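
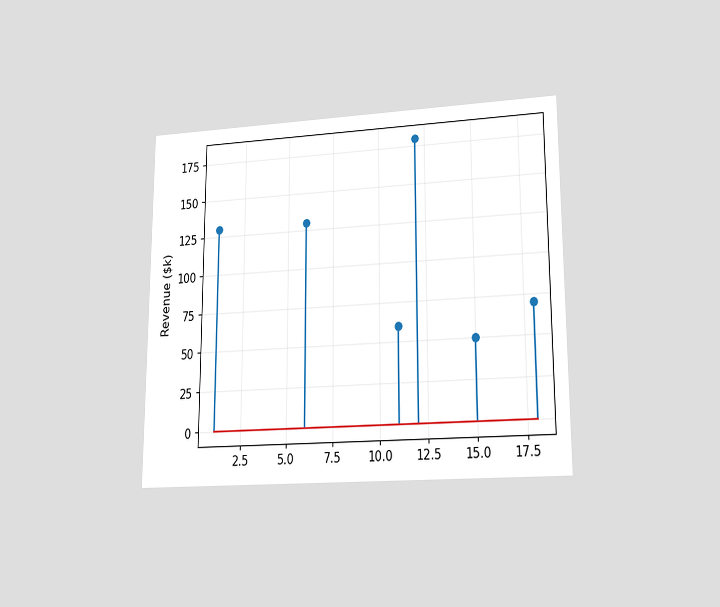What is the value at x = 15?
$50k

The chart is viewed at a slight angle. The stem at x=15 reaches $50k.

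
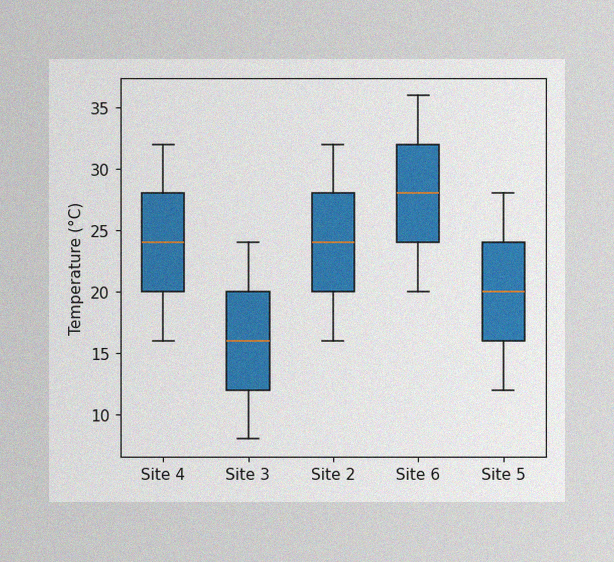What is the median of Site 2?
24°C

The image has some photo noise and uneven lighting. The median line in the Site 2 box sits at 24°C.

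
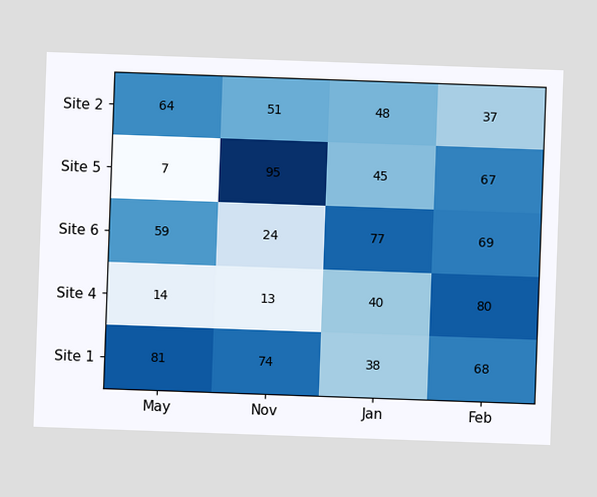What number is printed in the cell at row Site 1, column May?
The chart is tilted about 2° clockwise. The (Site 1, May) cell reads 81.

81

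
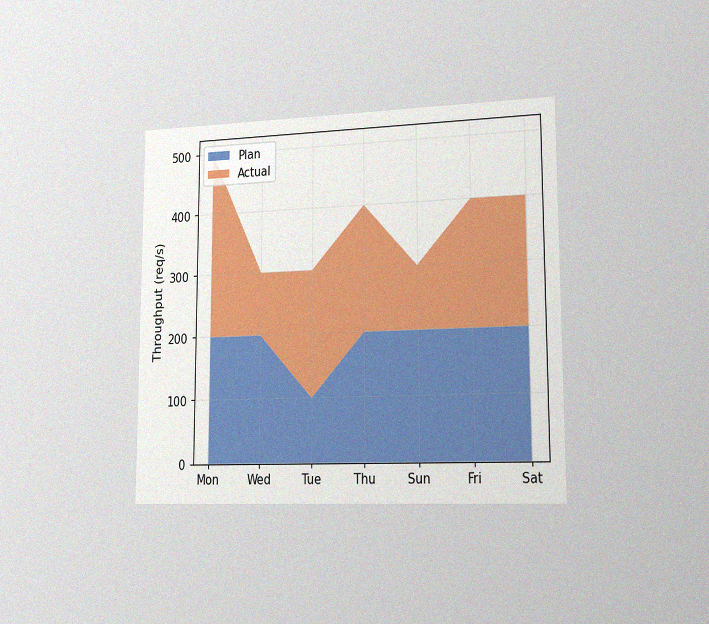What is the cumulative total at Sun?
300req/s

The chart is viewed slightly from the right, with some photo noise. The stacked total at Sun reaches 300req/s.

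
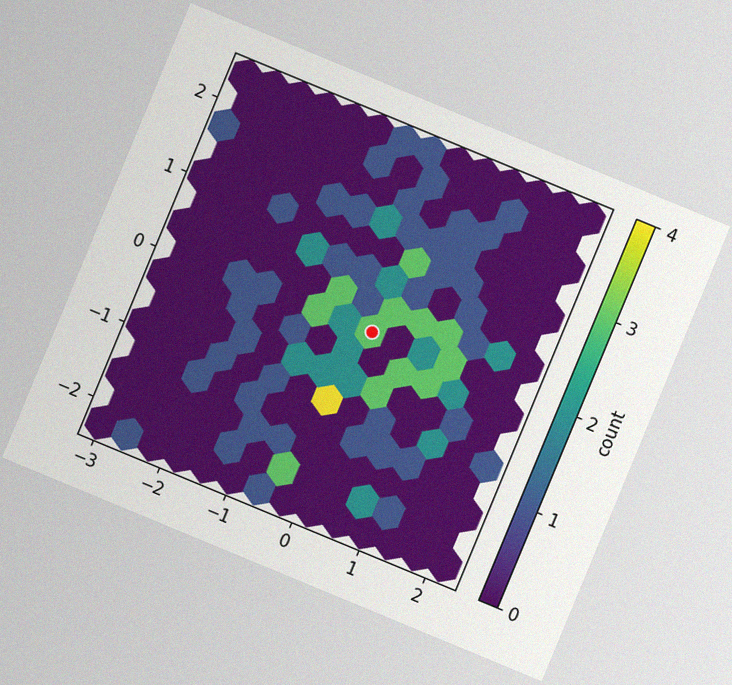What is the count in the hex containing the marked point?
3

The chart is tilted about 23° clockwise, with some photo noise. The marked hex reads 3 on the colorbar.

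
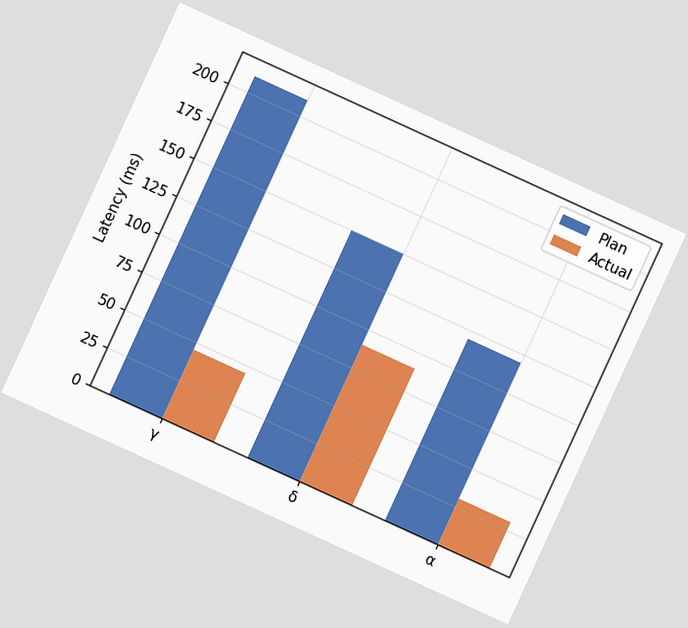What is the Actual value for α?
The chart is tilted about 25° clockwise. The Actual bar at α reaches 30ms on the y-axis.

30ms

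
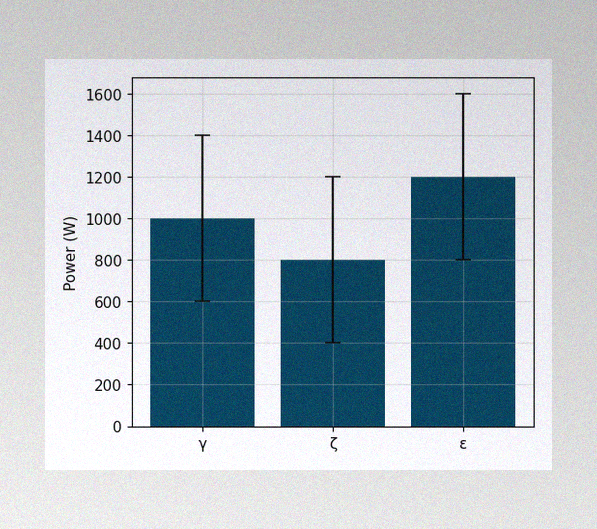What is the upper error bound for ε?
The image has some photo noise and uneven lighting. The ε bar's upper whisker reaches 1600W.

1600W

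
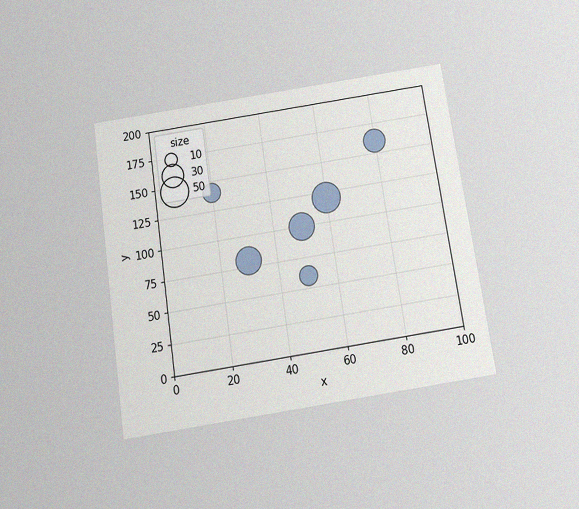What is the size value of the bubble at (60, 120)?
The chart is tilted about 8° counter-clockwise and viewed slightly from below, with some photo noise. Matching the bubble at (60, 120) against the size legend gives 50.

50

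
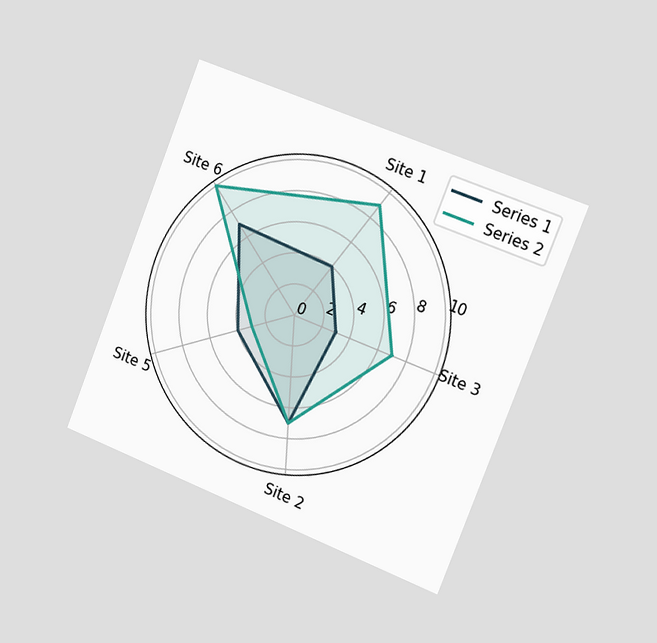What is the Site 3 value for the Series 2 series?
7

The chart is tilted about 21° clockwise and viewed slightly from the right. On the Site 3 axis, Series 2 reaches 7.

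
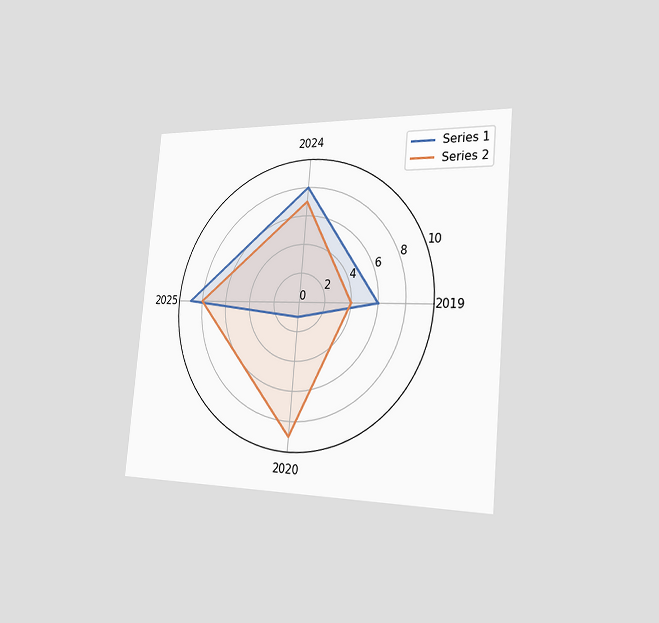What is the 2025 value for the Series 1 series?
9

The chart is tilted about 5° clockwise and viewed slightly from the right. On the 2025 axis, Series 1 reaches 9.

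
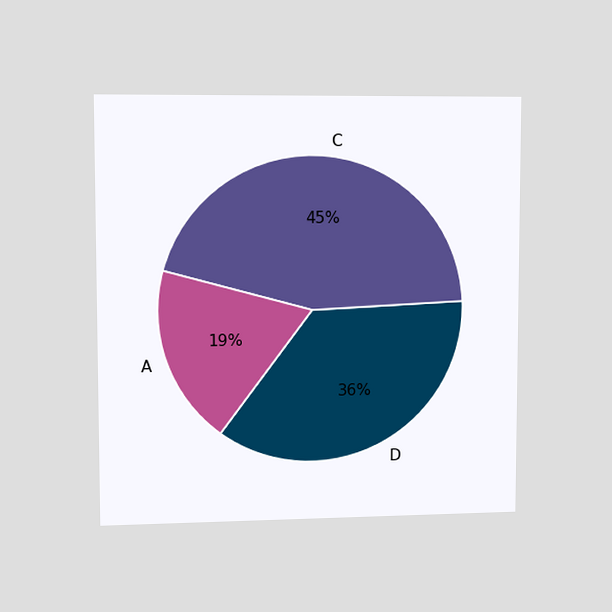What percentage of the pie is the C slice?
The chart is viewed at a slight angle. The C slice takes up 45% of the pie.

45%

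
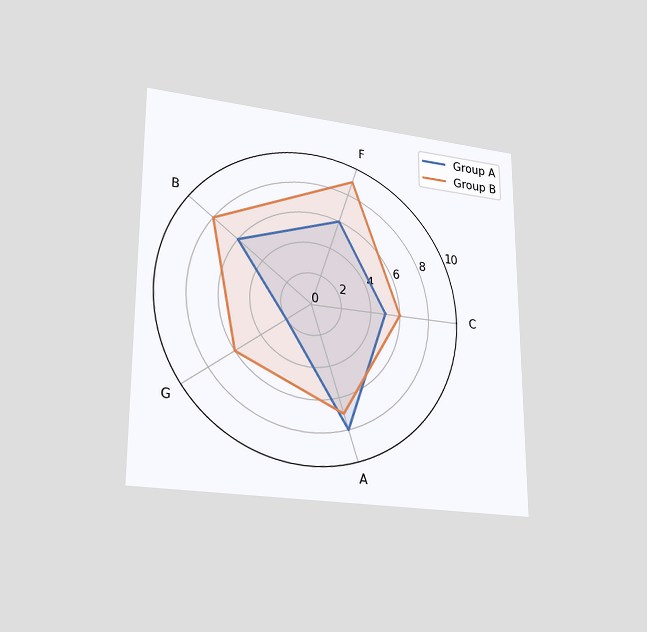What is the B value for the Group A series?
6

The chart is viewed at a slight angle. On the B axis, Group A reaches 6.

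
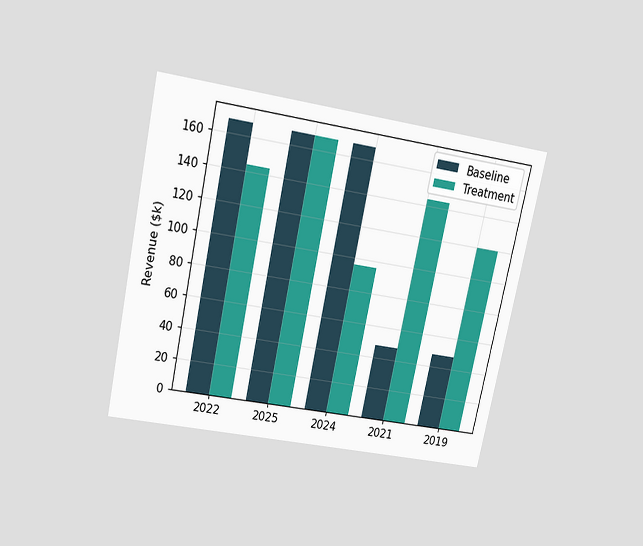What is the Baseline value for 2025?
$168k

The chart is tilted about 12° clockwise and viewed slightly from above. The Baseline bar at 2025 reaches $168k on the y-axis.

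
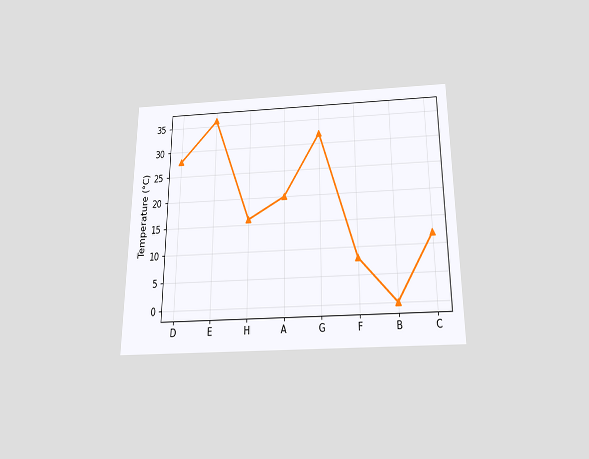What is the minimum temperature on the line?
The chart is viewed slightly from below. The lowest point is at B, and reading across to the y-axis gives 0°C.

0°C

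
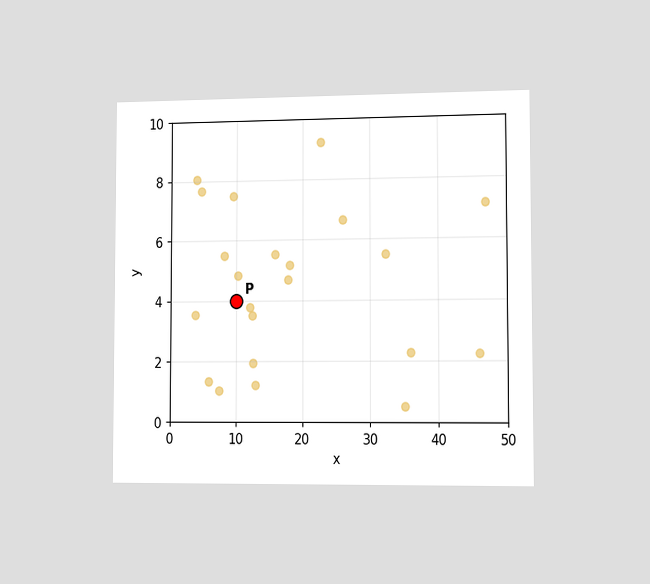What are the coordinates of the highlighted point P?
(10, 4)

The chart is viewed slightly from the right. Following the gridlines from P to each axis, P sits at (10, 4).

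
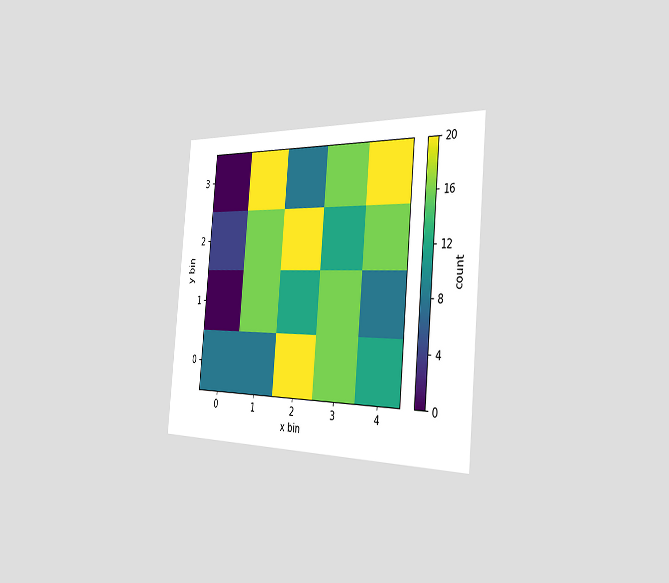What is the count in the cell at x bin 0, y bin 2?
4

The chart is tilted about 5° clockwise and viewed slightly from the right. Matching the cell (0, 2) against the colorbar gives 4.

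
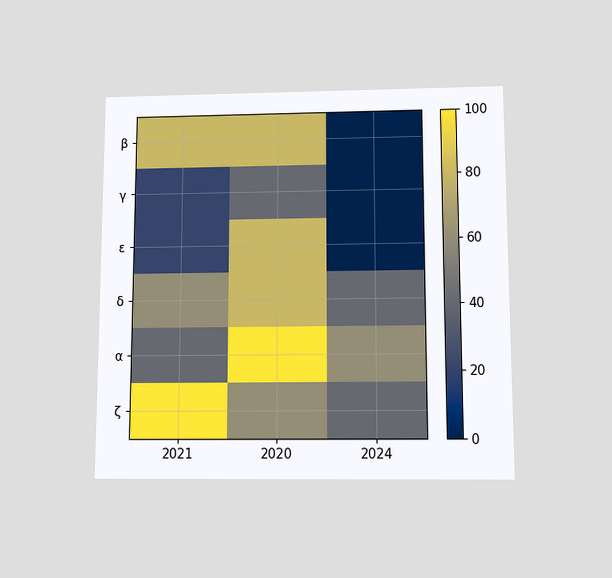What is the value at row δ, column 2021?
The chart is viewed slightly from below. Matching cell (δ, 2021) against the colorbar gives 60.

60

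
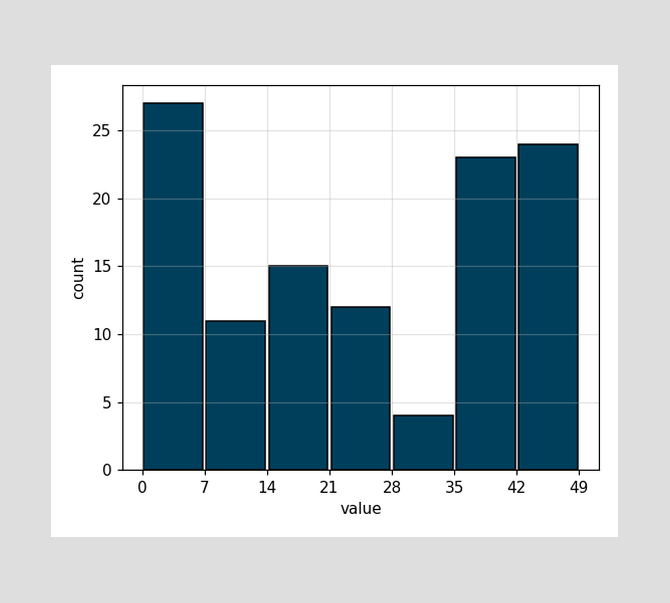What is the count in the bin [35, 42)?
The [35, 42) bin has height 23.

23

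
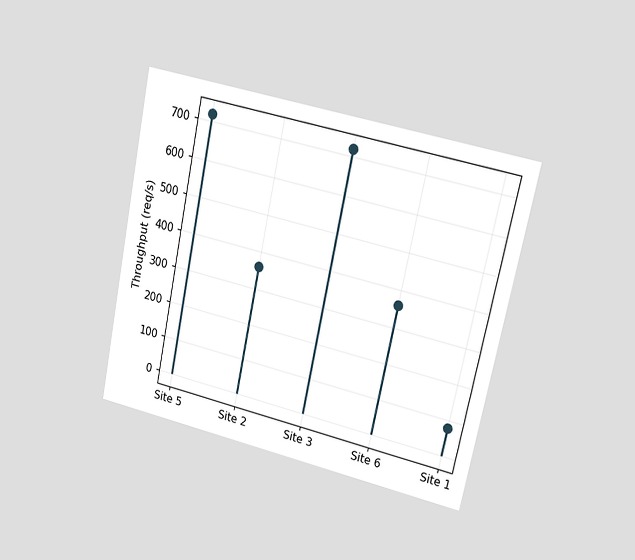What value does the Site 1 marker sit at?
80req/s

The chart is tilted about 12° clockwise and viewed at a slight angle. The Site 1 marker sits at 80req/s.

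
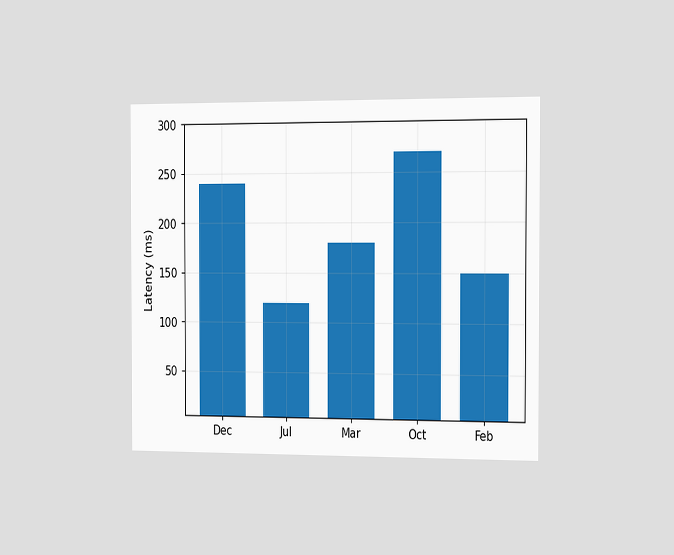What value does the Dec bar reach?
The chart is viewed slightly from the right. Reading along the chart's y-axis, the Dec bar reaches 240ms.

240ms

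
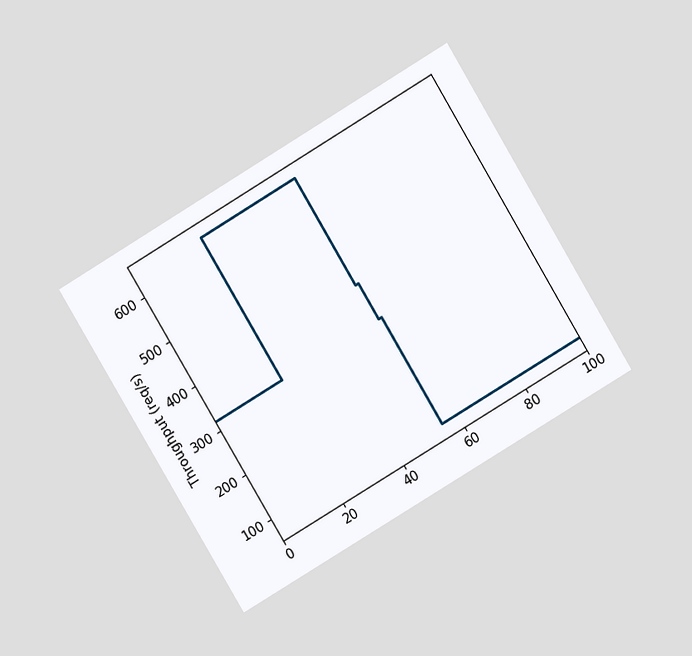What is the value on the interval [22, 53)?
640req/s

The chart is tilted about 31° counter-clockwise and viewed at a slight angle. On [22, 53) the step sits at 640req/s.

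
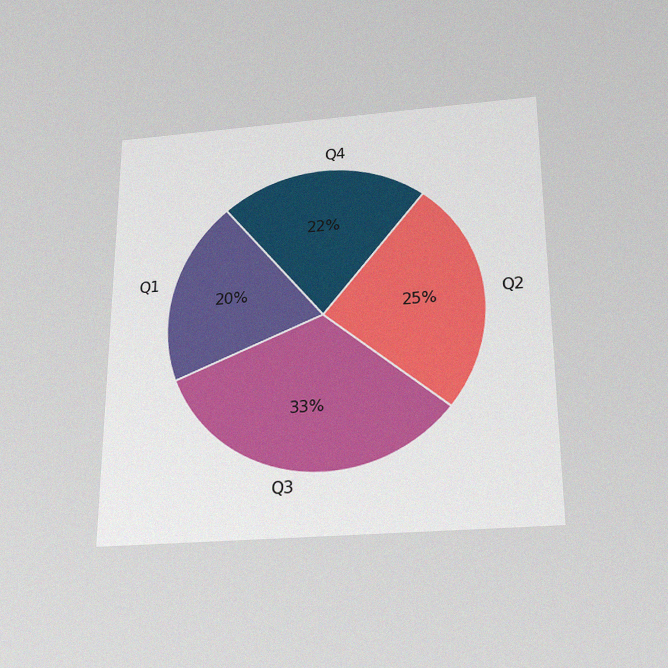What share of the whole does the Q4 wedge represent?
The chart is viewed slightly from below, with some photo noise. The Q4 slice takes up 22% of the pie.

22%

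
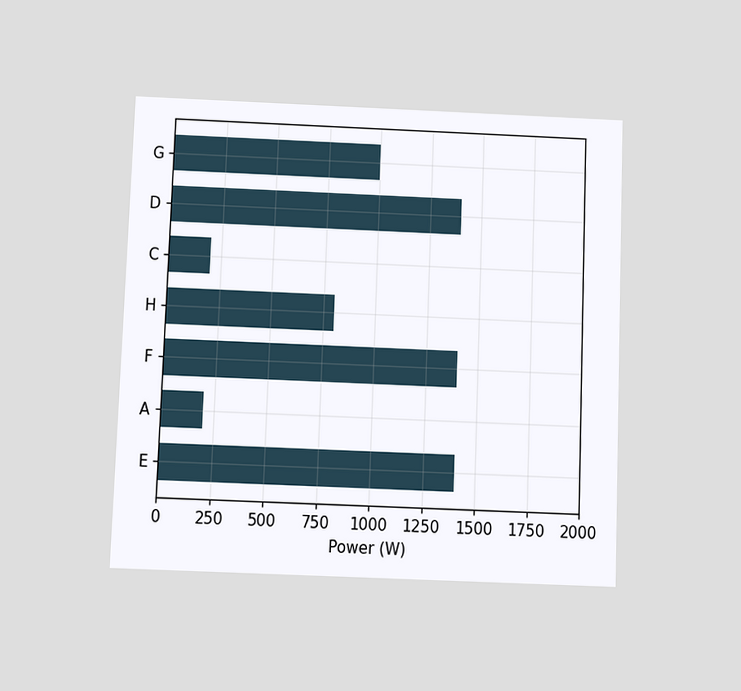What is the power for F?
1400W

The chart is tilted about 2° clockwise and viewed slightly from below. Reading along the chart's x-axis, the F bar reaches 1400W.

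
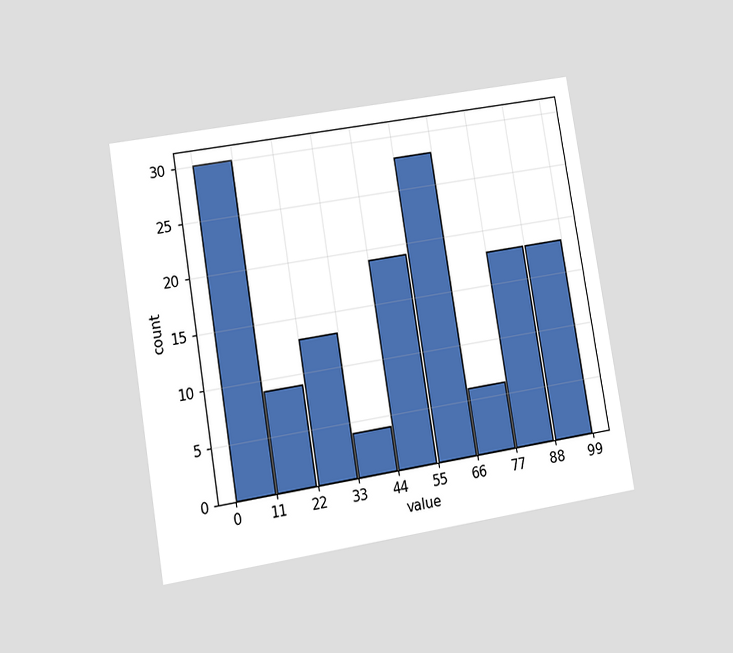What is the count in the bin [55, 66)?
28

The chart is tilted about 9° counter-clockwise and viewed at a slight angle. The [55, 66) bin has height 28.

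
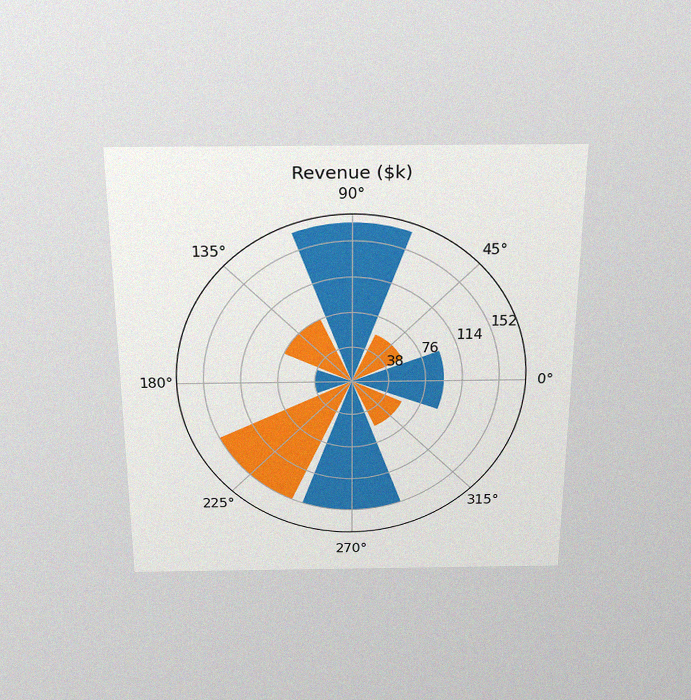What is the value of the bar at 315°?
$57k

The chart is viewed slightly from above, with some photo noise. The bar at 315° reaches $57k on the radial axis.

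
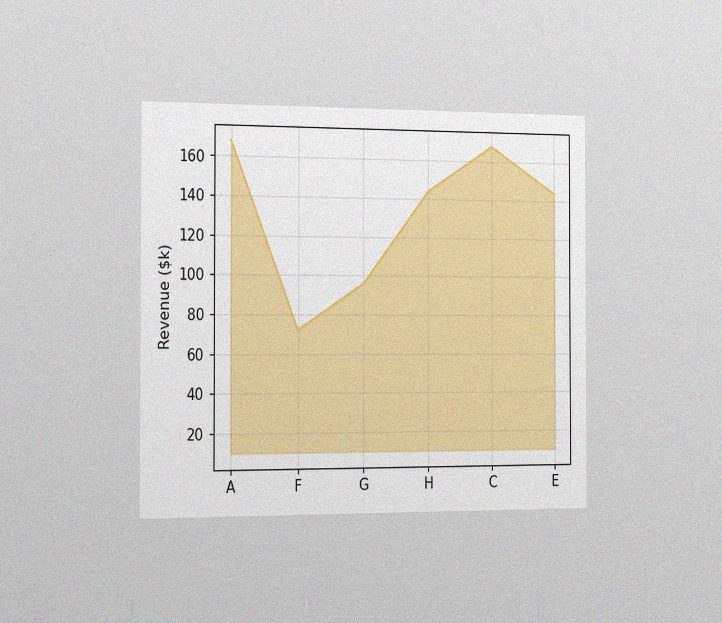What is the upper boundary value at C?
$168k

The chart is viewed slightly from the left, with some photo noise. At C the upper boundary is at $168k.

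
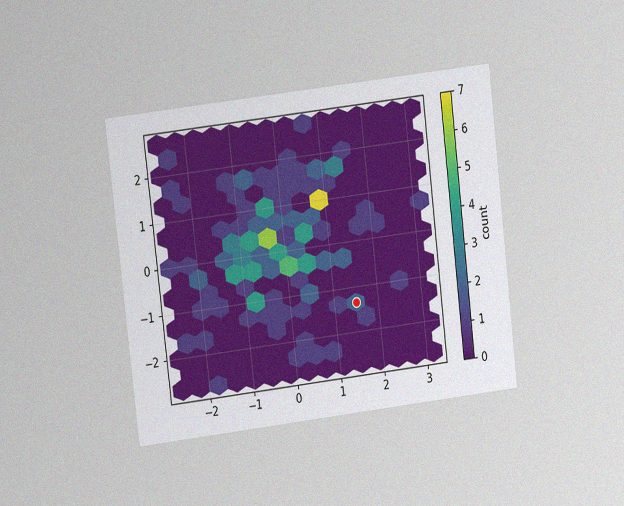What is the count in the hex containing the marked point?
2

The chart is tilted about 7° counter-clockwise and viewed at a slight angle, with some photo noise. The marked hex reads 2 on the colorbar.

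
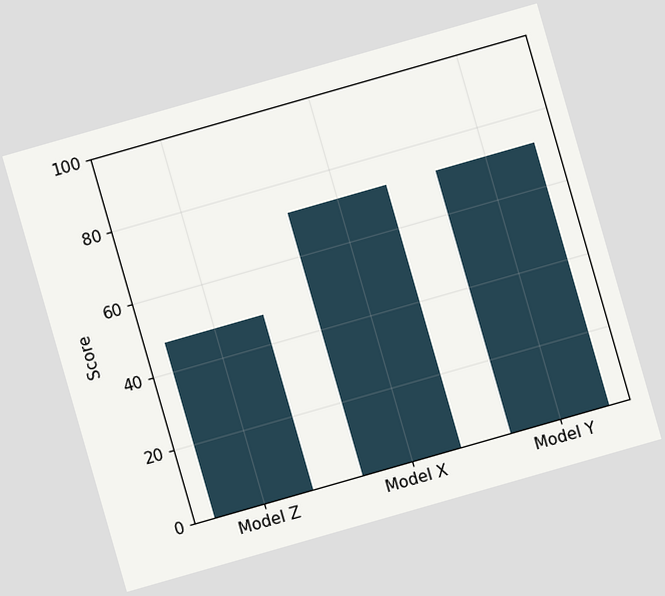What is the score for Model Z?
The chart is tilted about 16° counter-clockwise. Reading along the chart's y-axis, the Model Z bar reaches 48.

48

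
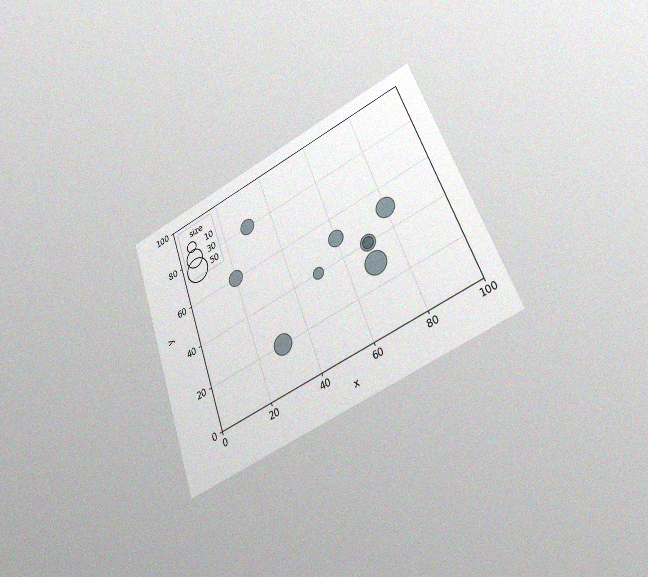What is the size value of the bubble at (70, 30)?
The chart is tilted about 20° counter-clockwise and viewed at a slight angle, with some photo noise. Matching the bubble at (70, 30) against the size legend gives 40.

40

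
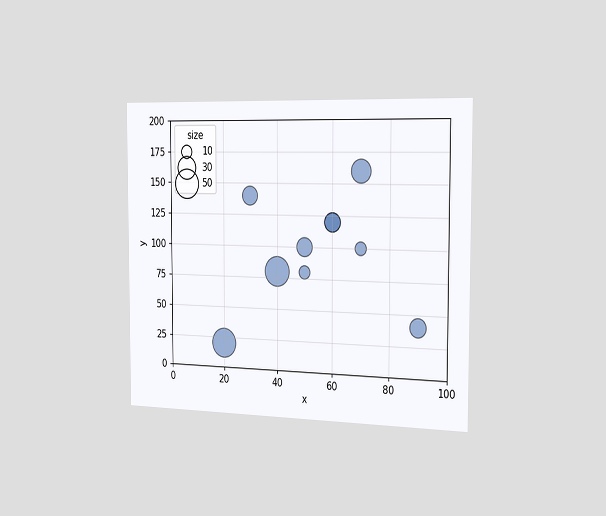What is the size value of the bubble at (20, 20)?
50

The chart is viewed slightly from the right. Matching the bubble at (20, 20) against the size legend gives 50.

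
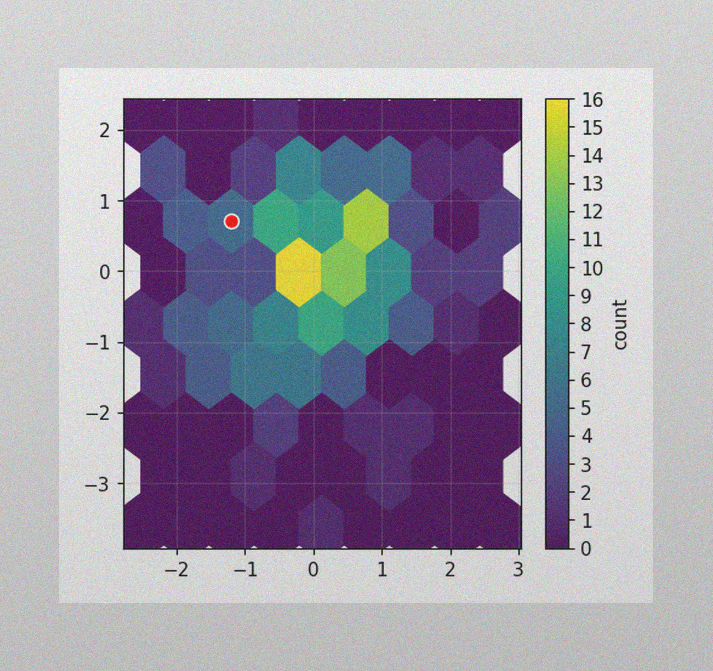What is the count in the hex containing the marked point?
The image has some photo noise and uneven lighting. The marked hex reads 5 on the colorbar.

5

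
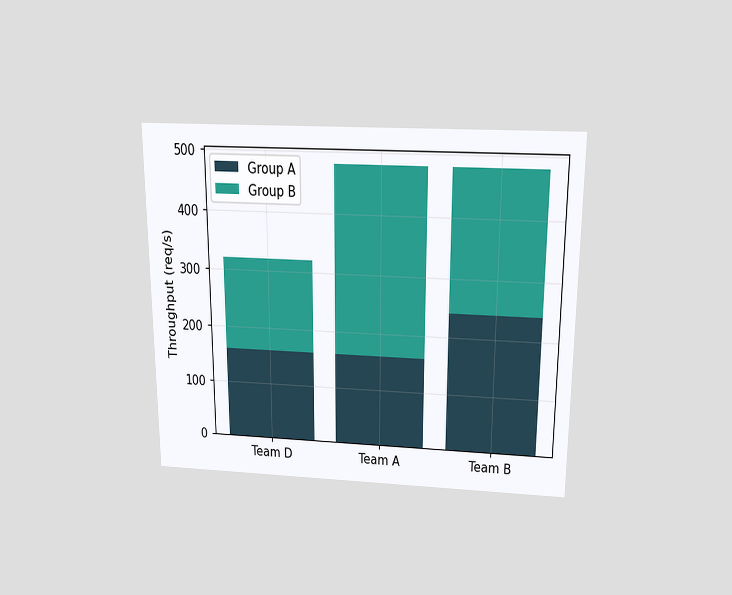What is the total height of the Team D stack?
The chart is viewed slightly from above. The Team D stack's top reaches 320req/s on the y-axis.

320req/s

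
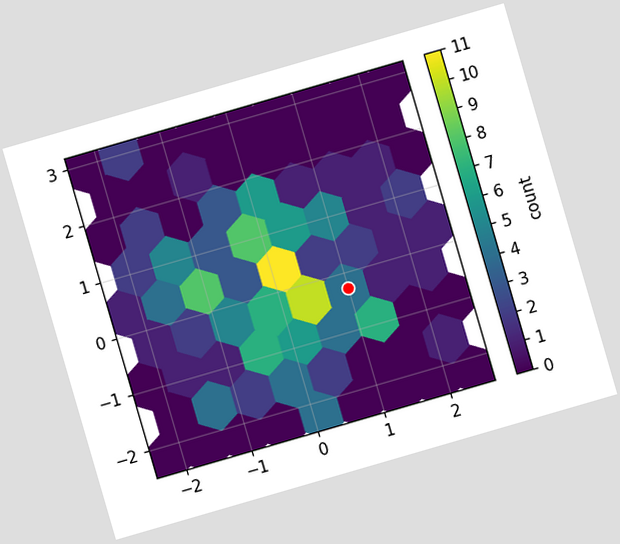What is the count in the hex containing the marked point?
The chart is tilted about 16° counter-clockwise. The marked hex reads 4 on the colorbar.

4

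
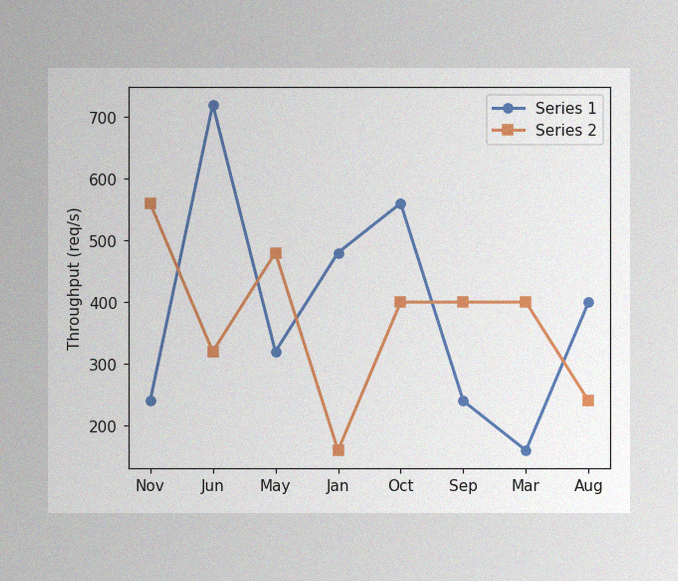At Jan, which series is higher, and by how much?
The image has some photo noise and uneven lighting. At Jan, Series 1 sits above the other line by 320req/s.

Series 1, by 320req/s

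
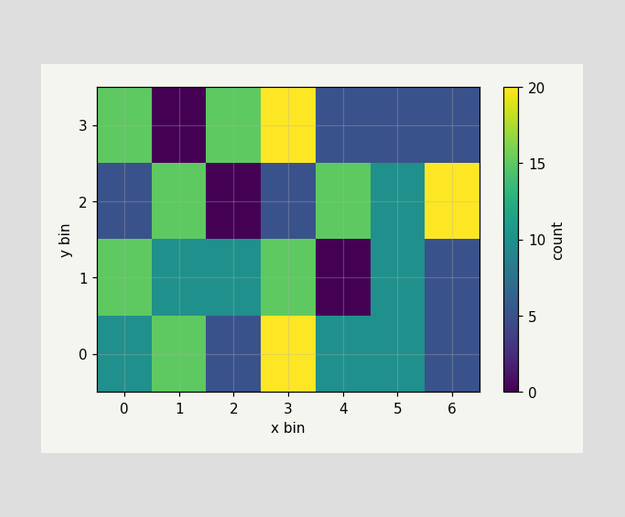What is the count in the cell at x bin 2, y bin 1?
Matching the cell (2, 1) against the colorbar gives 10.

10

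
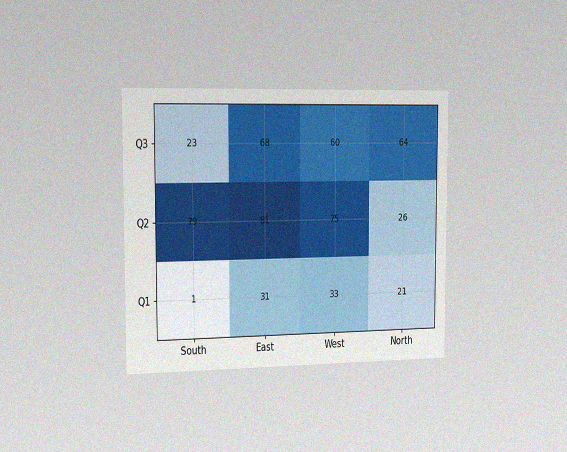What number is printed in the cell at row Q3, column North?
64

The chart is viewed slightly from the left, with some photo noise. The (Q3, North) cell reads 64.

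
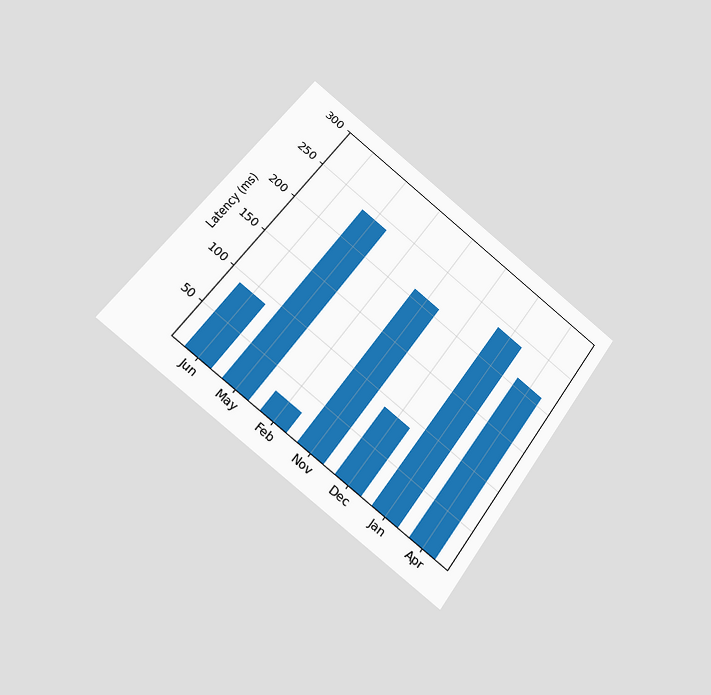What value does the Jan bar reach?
The chart is tilted about 36° clockwise and viewed at a slight angle. Reading along the chart's y-axis, the Jan bar reaches 240ms.

240ms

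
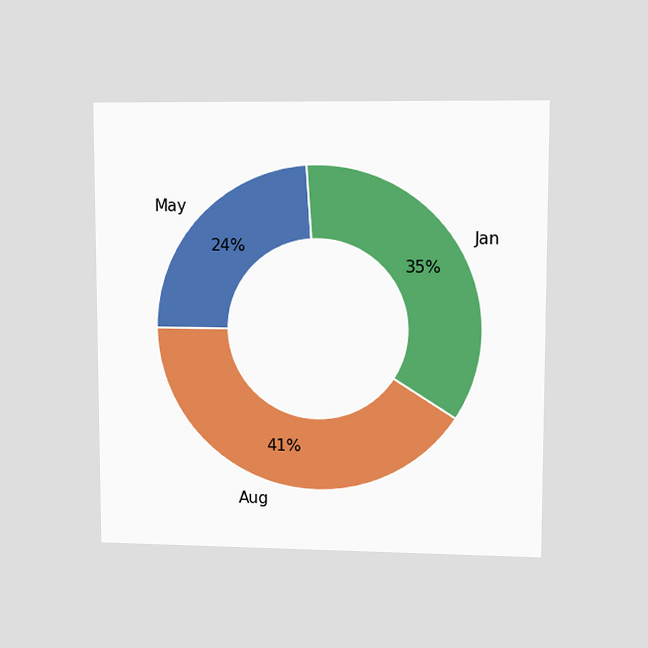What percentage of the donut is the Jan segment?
The chart is viewed at a slight angle. The Jan segment takes up 35% of the ring.

35%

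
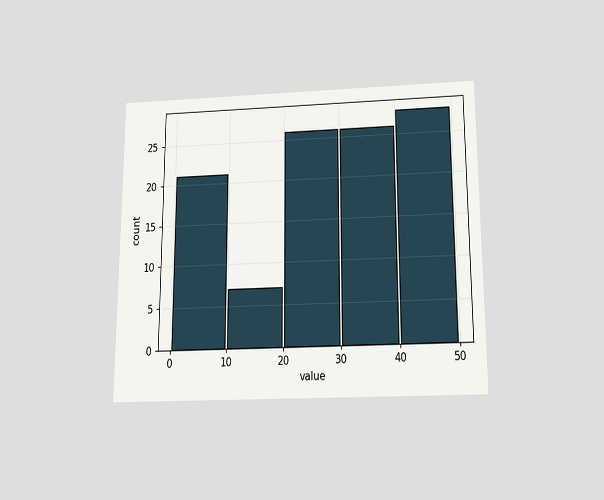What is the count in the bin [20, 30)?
The chart is viewed slightly from below. The [20, 30) bin has height 26.

26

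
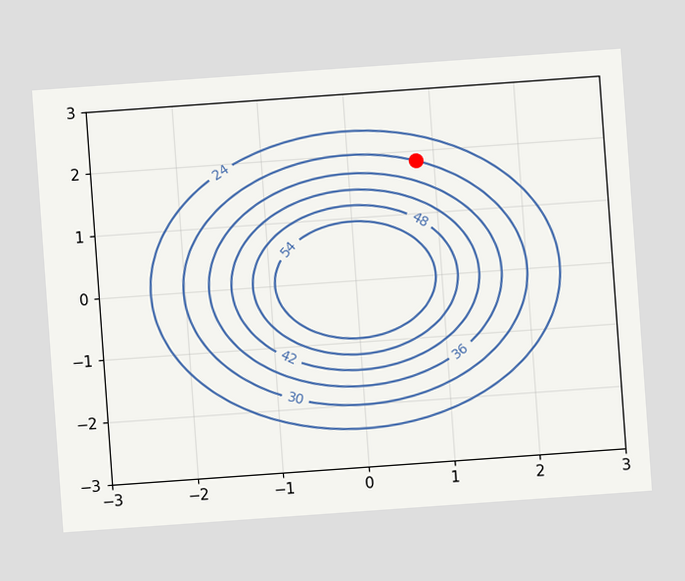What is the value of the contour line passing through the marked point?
30

The chart is tilted about 4° counter-clockwise. The marked point sits on the contour labelled 30.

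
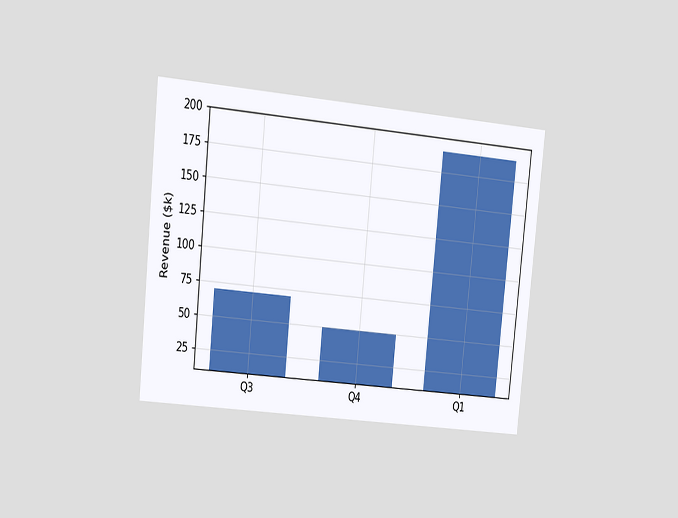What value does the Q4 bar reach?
$50k

The chart is tilted about 6° clockwise and viewed at a slight angle. Reading along the chart's y-axis, the Q4 bar reaches $50k.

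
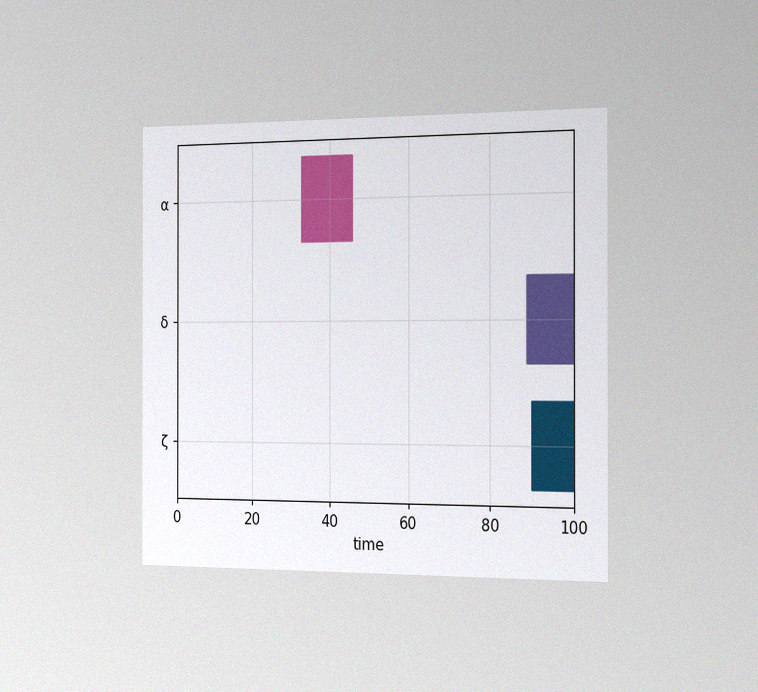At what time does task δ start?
The chart is viewed slightly from the right, with some photo noise. The δ bar begins at t=89.

89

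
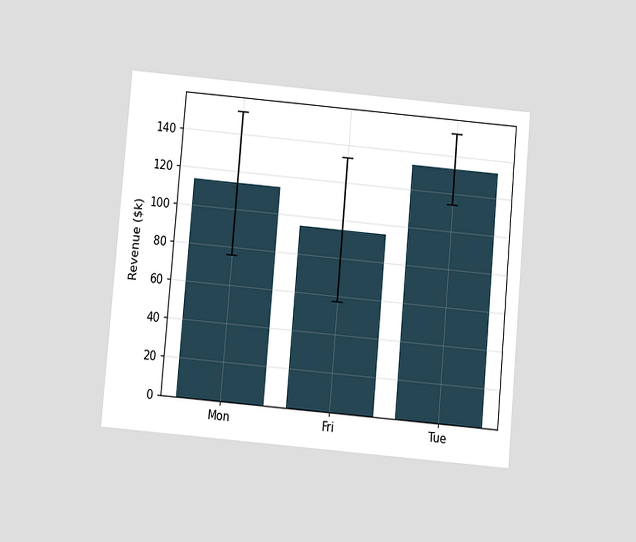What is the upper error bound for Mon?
The chart is tilted about 5° clockwise and viewed slightly from below. The Mon bar's upper whisker reaches $152k.

$152k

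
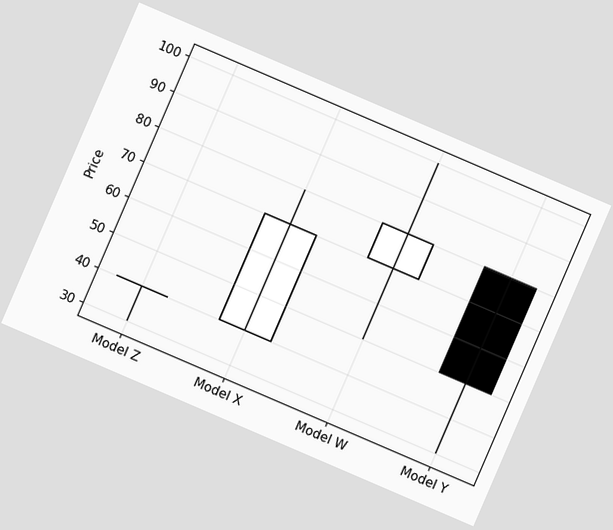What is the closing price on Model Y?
50

The chart is tilted about 23° clockwise. The Model Y candle closes at 50.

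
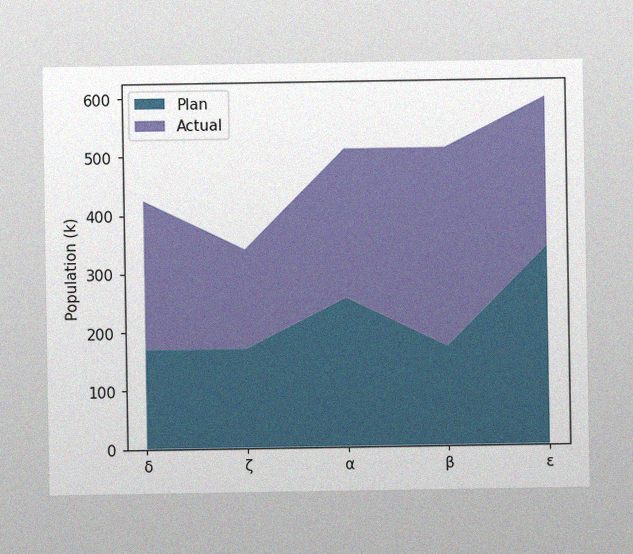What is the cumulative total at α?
The image has some photo noise and uneven lighting. The stacked total at α reaches 510k.

510k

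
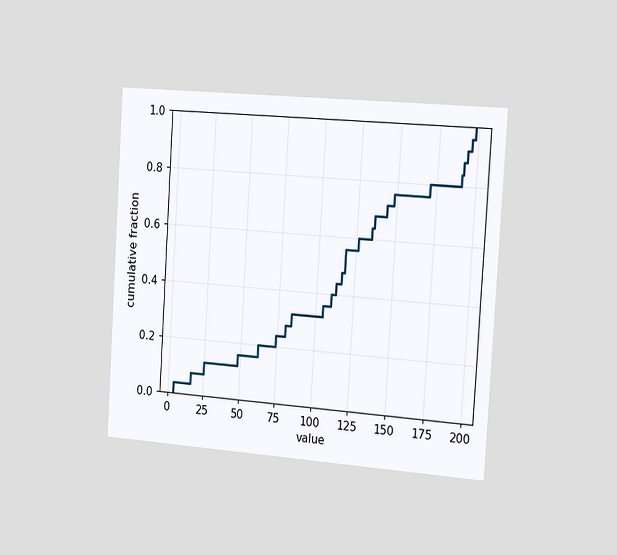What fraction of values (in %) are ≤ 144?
The chart is tilted about 4° clockwise and viewed slightly from the right. At x=144 the ECDF step is at 72%.

72%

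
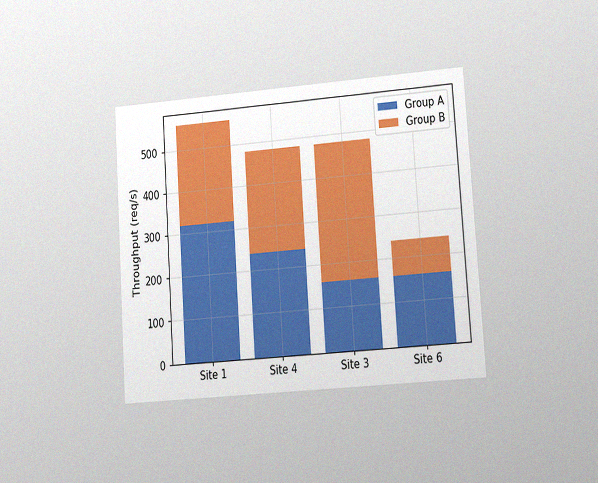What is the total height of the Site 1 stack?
The chart is tilted about 4° counter-clockwise and viewed at a slight angle, with some photo noise. The Site 1 stack's top reaches 560req/s on the y-axis.

560req/s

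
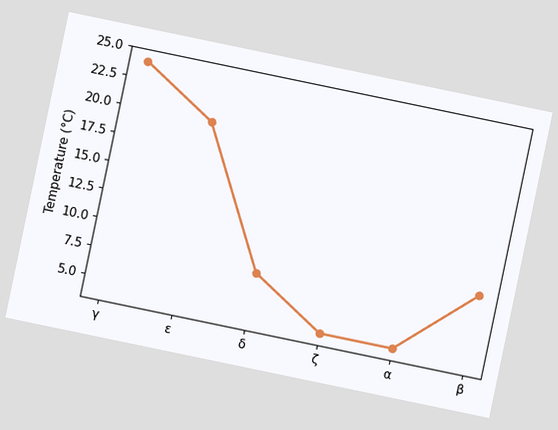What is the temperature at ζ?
4°C

The chart is tilted about 12° clockwise. At ζ, the line is at 4°C.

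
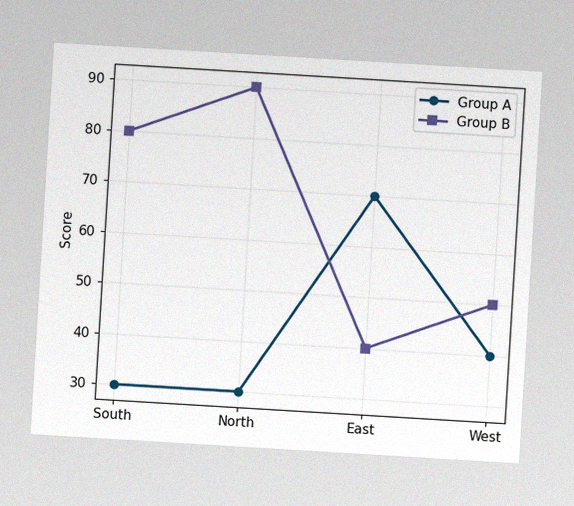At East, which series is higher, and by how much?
The chart is tilted about 3° clockwise, with some photo noise. At East, Group A sits above the other line by 30.

Group A, by 30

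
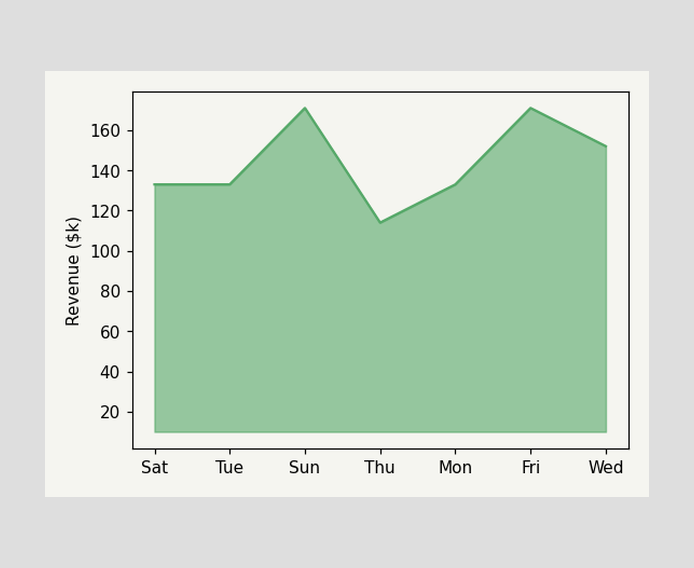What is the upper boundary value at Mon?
$133k

At Mon the upper boundary is at $133k.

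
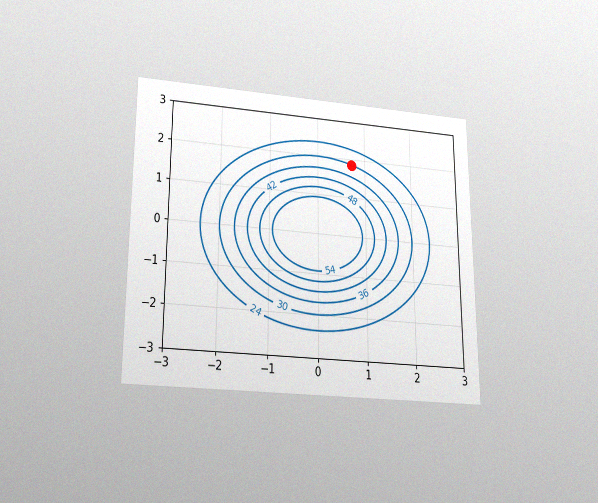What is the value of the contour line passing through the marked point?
30

The chart is viewed slightly from below, with some photo noise. The marked point sits on the contour labelled 30.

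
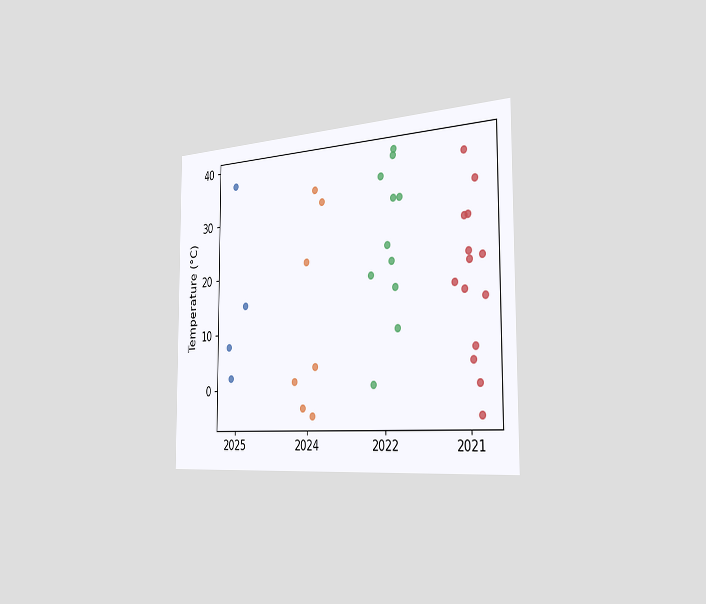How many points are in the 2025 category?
4

The chart is viewed slightly from the right. Counting the markers in the 2025 column gives 4.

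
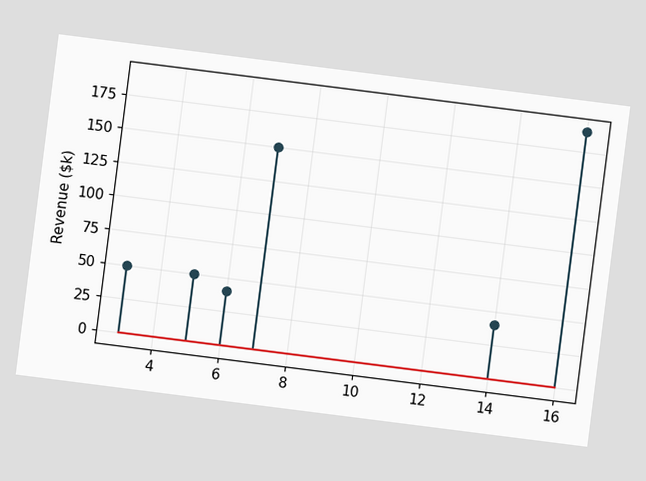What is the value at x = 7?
$150k

The chart is tilted about 7° clockwise. The stem at x=7 reaches $150k.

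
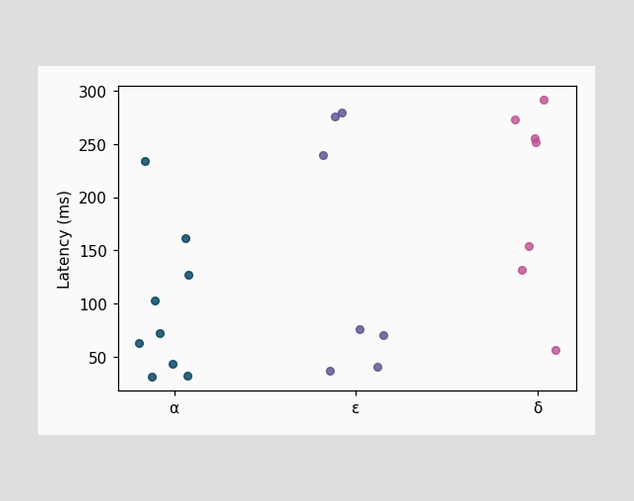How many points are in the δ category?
7

Counting the markers in the δ column gives 7.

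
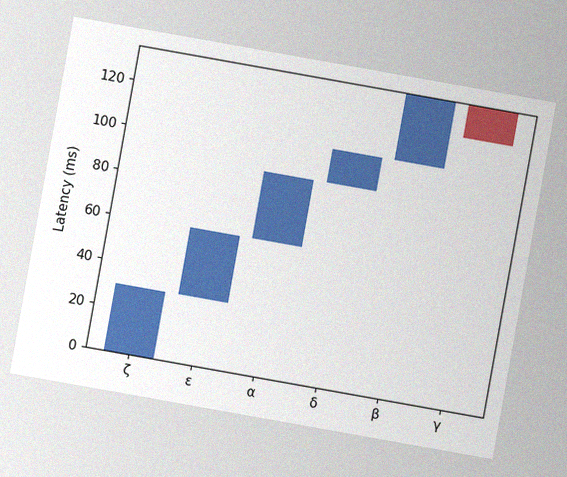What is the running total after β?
135ms

The chart is tilted about 10° clockwise, with some photo noise. After β the running total reaches 135ms.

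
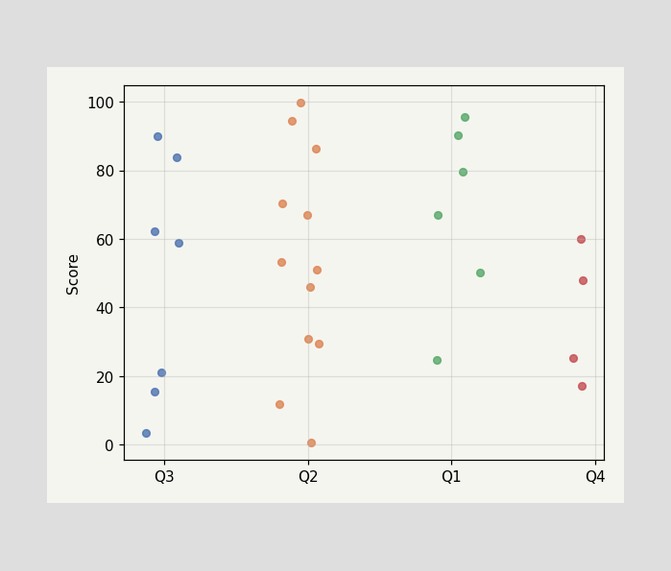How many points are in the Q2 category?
12

Counting the markers in the Q2 column gives 12.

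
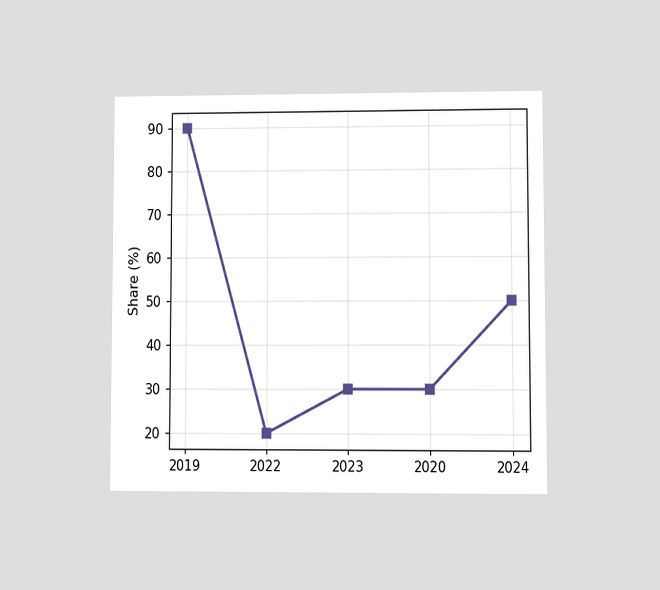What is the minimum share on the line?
20%

The chart is viewed at a slight angle. The lowest point is at 2022, and reading across to the y-axis gives 20%.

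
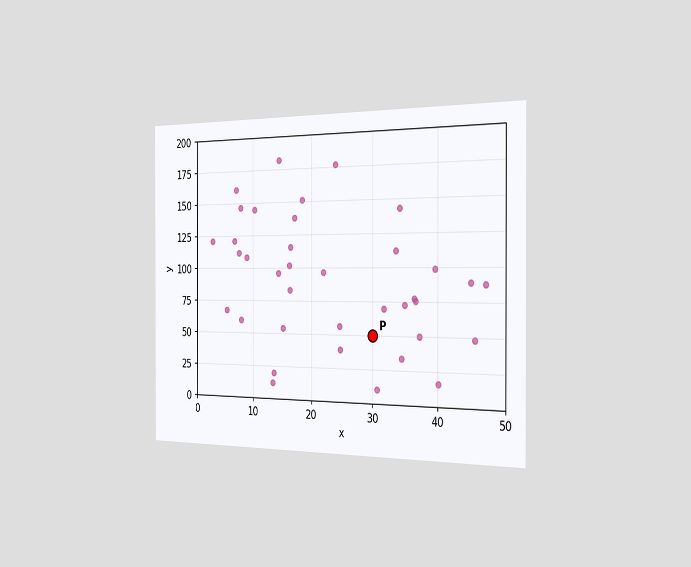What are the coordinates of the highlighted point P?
(30, 50)

The chart is viewed slightly from the right. Following the gridlines from P to each axis, P sits at (30, 50).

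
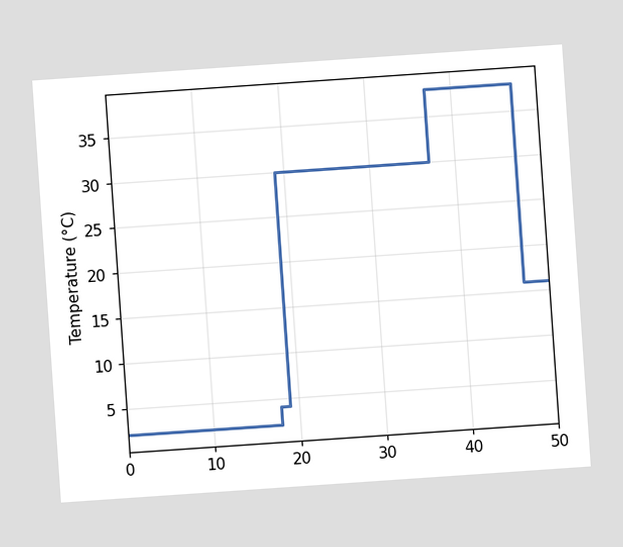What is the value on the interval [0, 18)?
2°C

The chart is tilted about 4° counter-clockwise. On [0, 18) the step sits at 2°C.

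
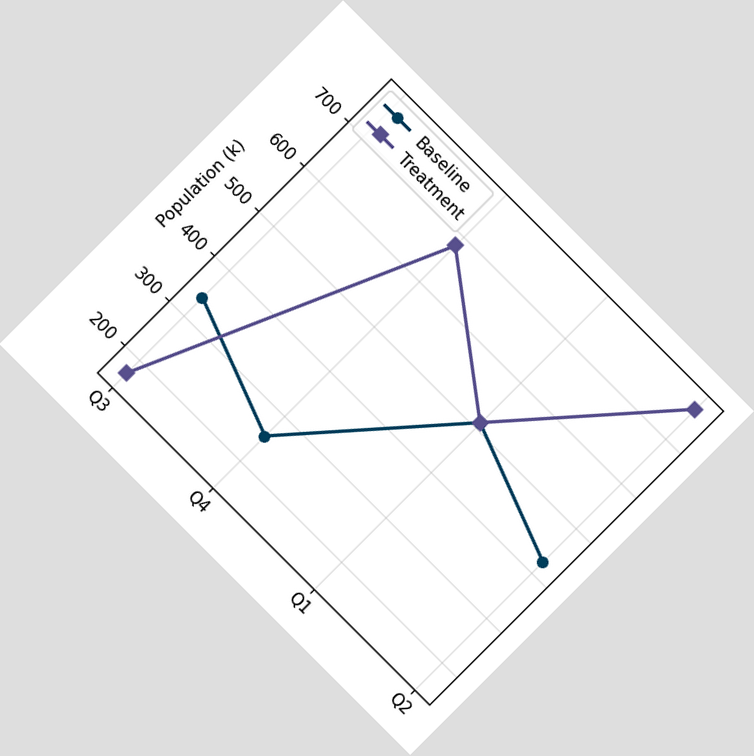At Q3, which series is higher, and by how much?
The chart is tilted about 45° clockwise. At Q3, Baseline sits above the other line by 170k.

Baseline, by 170k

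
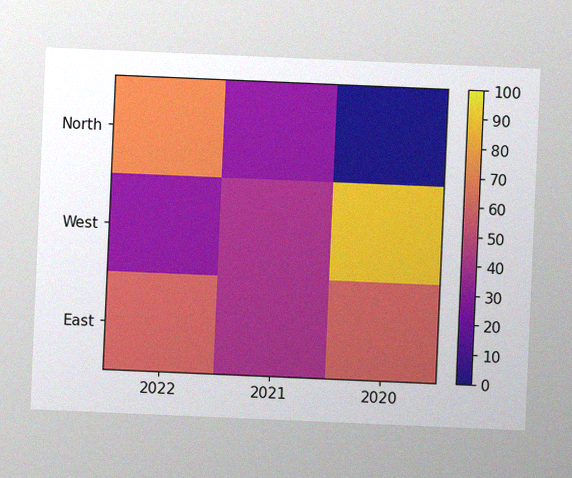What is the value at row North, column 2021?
30

The chart is tilted about 2° clockwise, with some photo noise. Matching cell (North, 2021) against the colorbar gives 30.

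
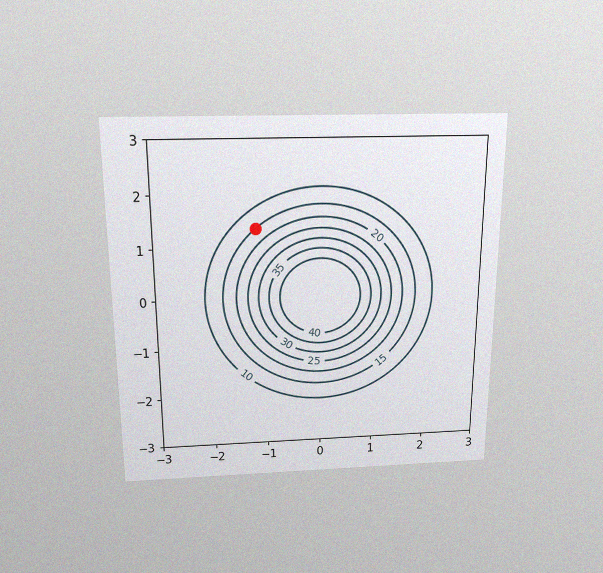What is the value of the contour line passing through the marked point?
The chart is viewed slightly from above, with some photo noise. The marked point sits on the contour labelled 15.

15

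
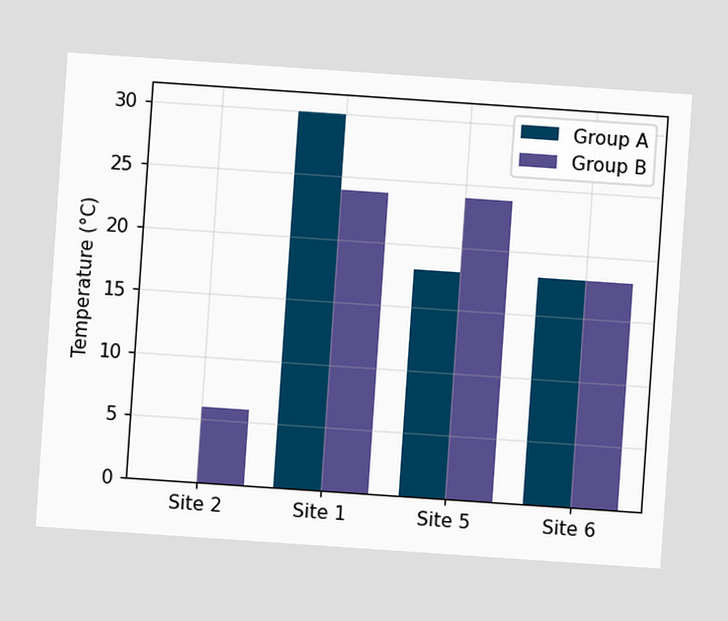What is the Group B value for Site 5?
24°C

The chart is tilted about 4° clockwise. The Group B bar at Site 5 reaches 24°C on the y-axis.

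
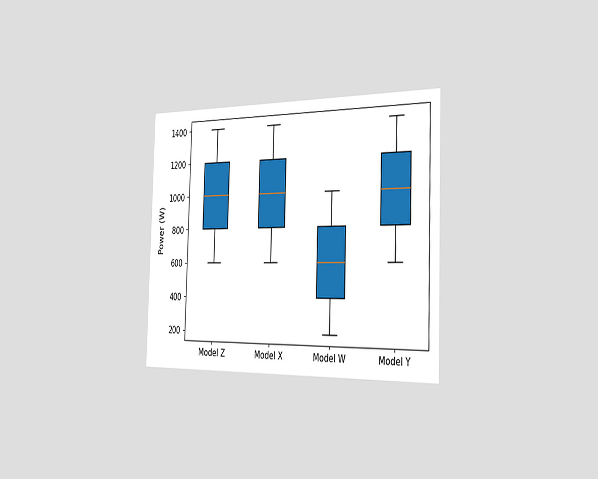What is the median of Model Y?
The chart is viewed slightly from the right. The median line in the Model Y box sits at 1000W.

1000W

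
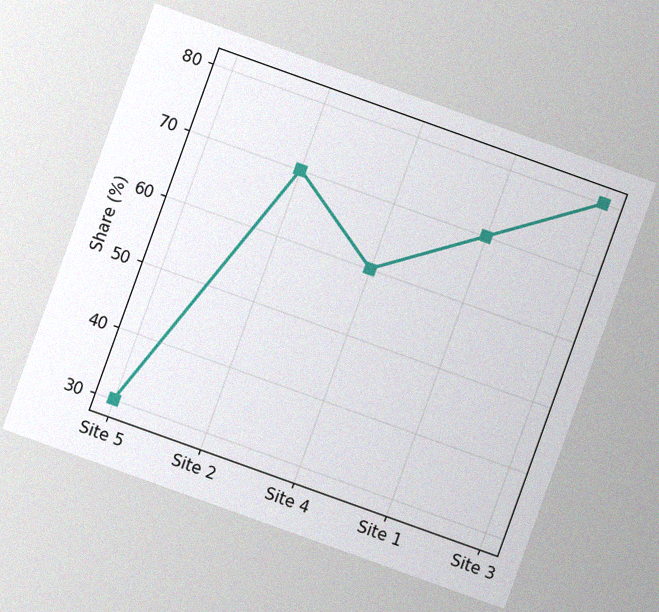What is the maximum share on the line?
The chart is tilted about 20° clockwise, with some photo noise. The highest point is at Site 3, and reading across to the y-axis gives 80%.

80%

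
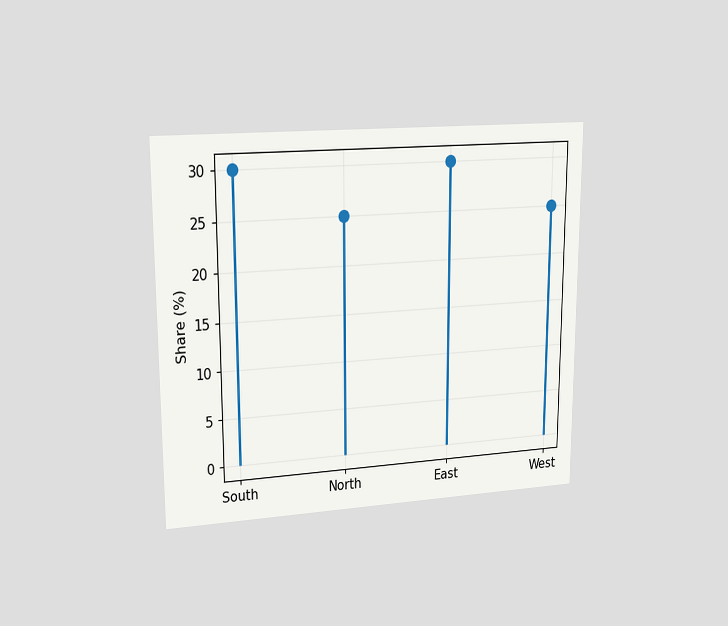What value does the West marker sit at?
25%

The chart is viewed at a slight angle. The West marker sits at 25%.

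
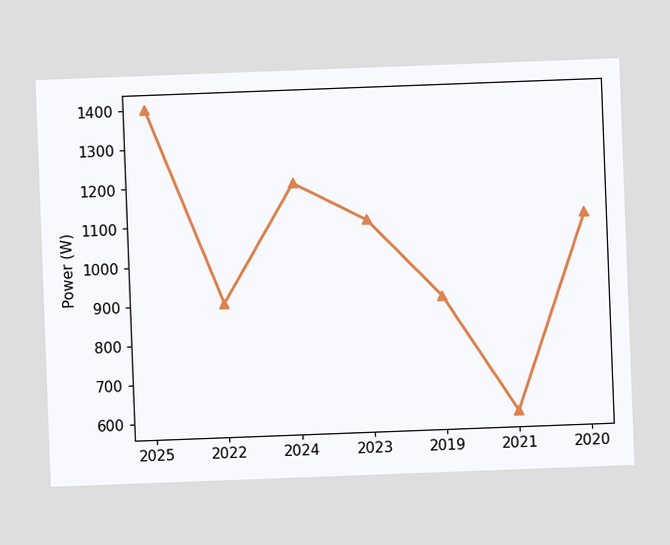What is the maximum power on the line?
1400W

The chart is tilted about 2° counter-clockwise. The highest point is at 2025, and reading across to the y-axis gives 1400W.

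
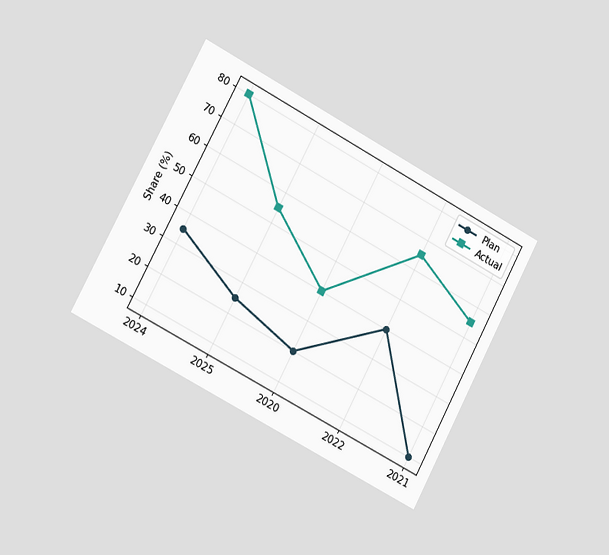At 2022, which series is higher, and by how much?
Actual, by 25%

The chart is tilted about 28° clockwise and viewed slightly from the left. At 2022, Actual sits above the other line by 25%.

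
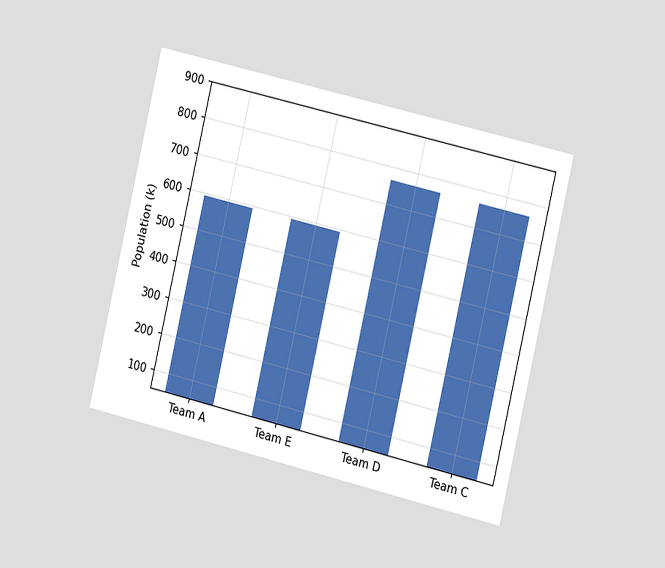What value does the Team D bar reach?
765k

The chart is tilted about 13° clockwise and viewed at a slight angle. Reading along the chart's y-axis, the Team D bar reaches 765k.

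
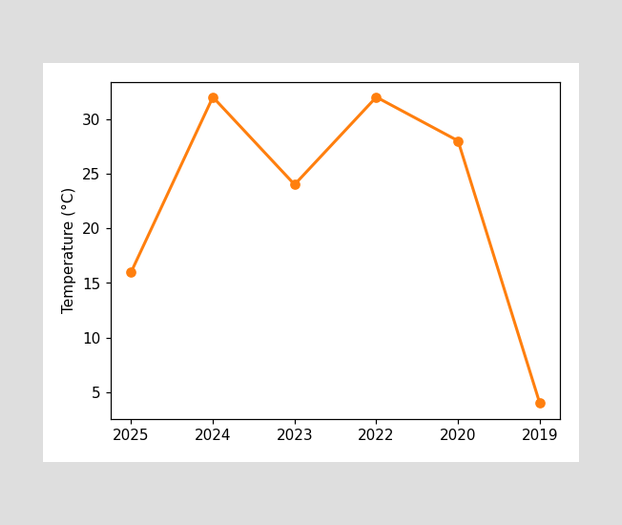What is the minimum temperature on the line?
The lowest point is at 2019, and reading across to the y-axis gives 4°C.

4°C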